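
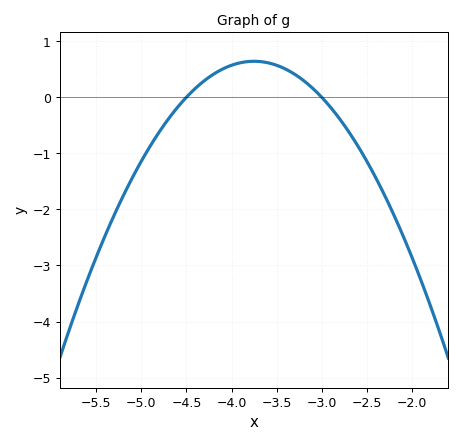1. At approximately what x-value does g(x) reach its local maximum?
-3.75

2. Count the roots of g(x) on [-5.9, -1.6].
2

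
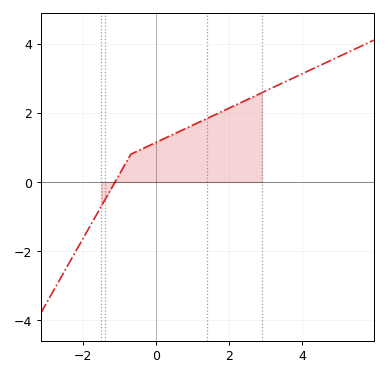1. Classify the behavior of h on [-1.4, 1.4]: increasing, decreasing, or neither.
increasing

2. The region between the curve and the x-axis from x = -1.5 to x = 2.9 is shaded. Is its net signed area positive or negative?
positive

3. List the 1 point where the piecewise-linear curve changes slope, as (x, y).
(-0.7, 0.8)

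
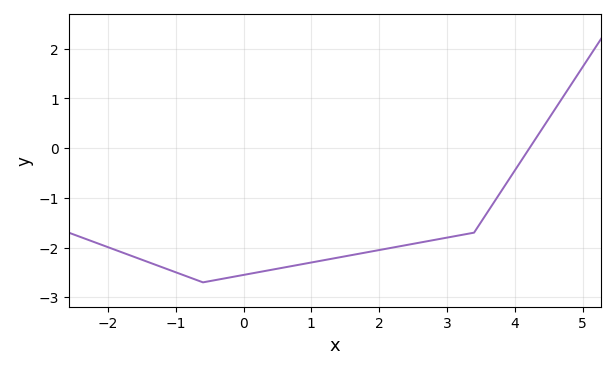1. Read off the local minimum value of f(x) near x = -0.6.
-2.7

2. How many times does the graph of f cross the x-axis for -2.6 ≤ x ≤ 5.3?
1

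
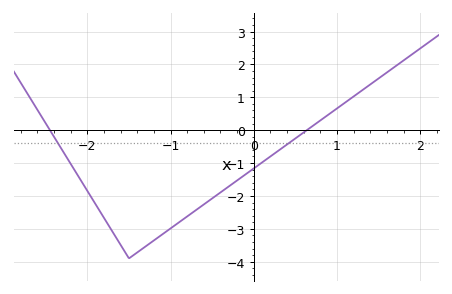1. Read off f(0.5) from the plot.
-0.251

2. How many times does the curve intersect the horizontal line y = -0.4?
2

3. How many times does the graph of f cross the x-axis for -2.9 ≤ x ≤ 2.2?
2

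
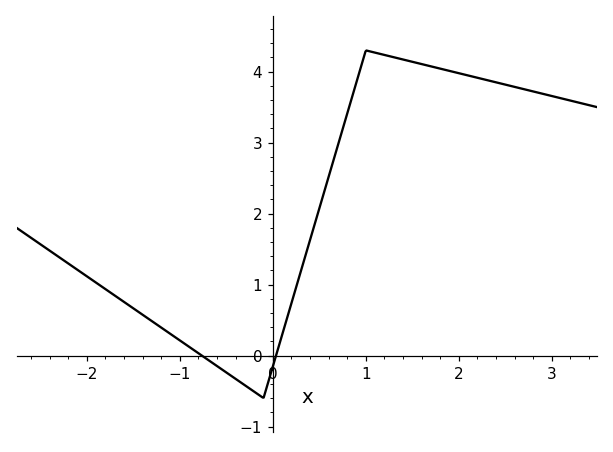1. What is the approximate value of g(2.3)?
3.9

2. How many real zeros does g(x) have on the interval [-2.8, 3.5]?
2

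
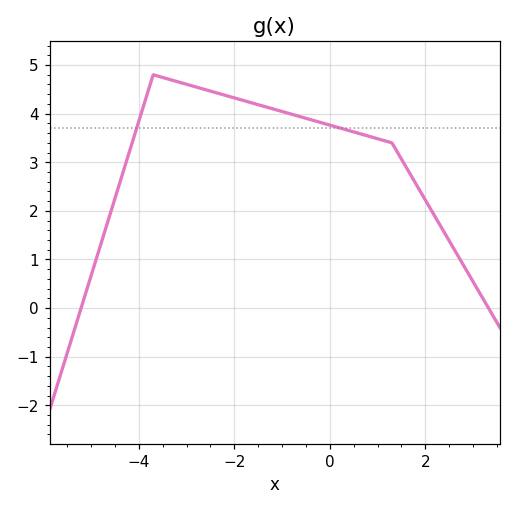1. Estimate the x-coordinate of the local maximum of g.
-3.6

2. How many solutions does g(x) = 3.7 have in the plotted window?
2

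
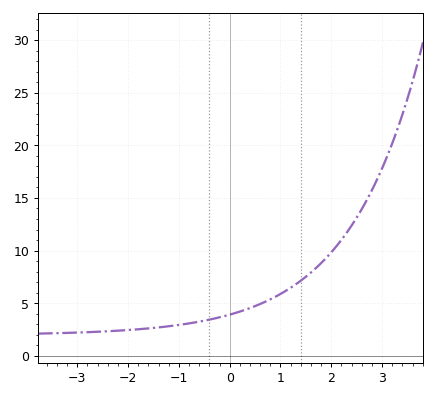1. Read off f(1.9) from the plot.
9.31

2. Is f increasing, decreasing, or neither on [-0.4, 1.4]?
increasing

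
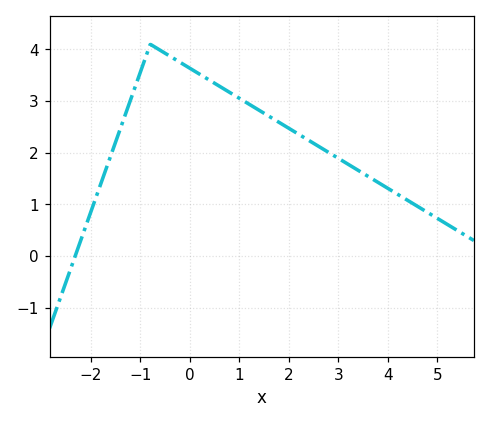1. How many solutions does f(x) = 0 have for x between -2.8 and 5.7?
1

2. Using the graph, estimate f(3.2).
1.8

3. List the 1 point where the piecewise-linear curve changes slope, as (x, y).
(-0.8, 4.1)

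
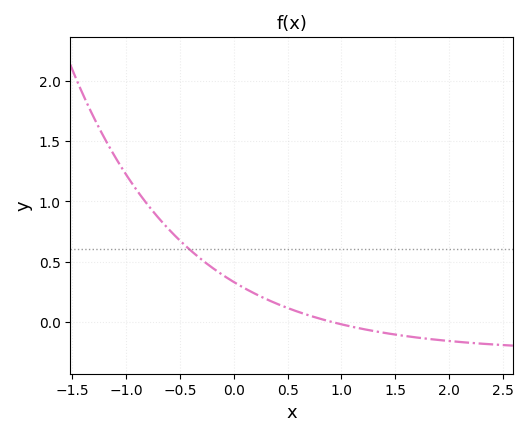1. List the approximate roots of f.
0.905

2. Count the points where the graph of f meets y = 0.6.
1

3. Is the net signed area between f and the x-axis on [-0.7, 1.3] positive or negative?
positive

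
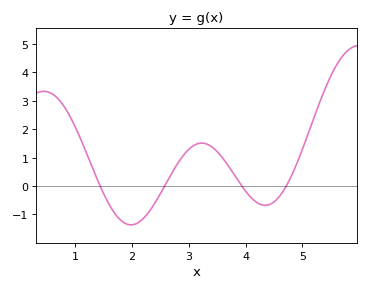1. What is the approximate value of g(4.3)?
-0.7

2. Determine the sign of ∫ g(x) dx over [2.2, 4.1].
positive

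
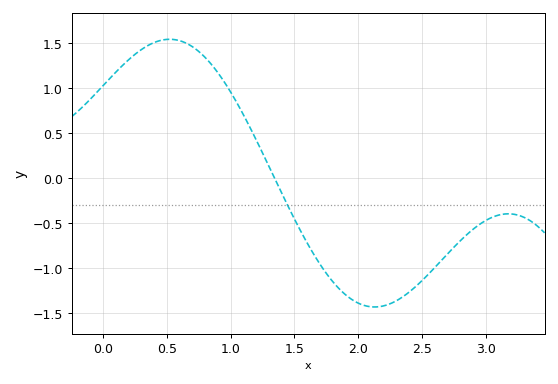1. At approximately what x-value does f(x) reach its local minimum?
2.13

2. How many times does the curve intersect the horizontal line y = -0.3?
1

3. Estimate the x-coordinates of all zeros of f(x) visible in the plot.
1.34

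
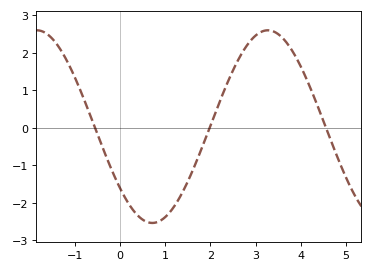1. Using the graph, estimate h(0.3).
-2.2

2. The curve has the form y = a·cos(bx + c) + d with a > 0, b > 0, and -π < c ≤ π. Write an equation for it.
y = 2.57cos(1.2x + 2.3) + 0.03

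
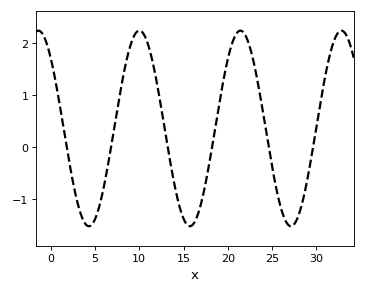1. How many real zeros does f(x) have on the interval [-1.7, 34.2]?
6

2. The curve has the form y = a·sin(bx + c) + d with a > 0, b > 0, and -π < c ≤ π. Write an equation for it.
y = 1.88sin(0.55x + 2.3) + 0.35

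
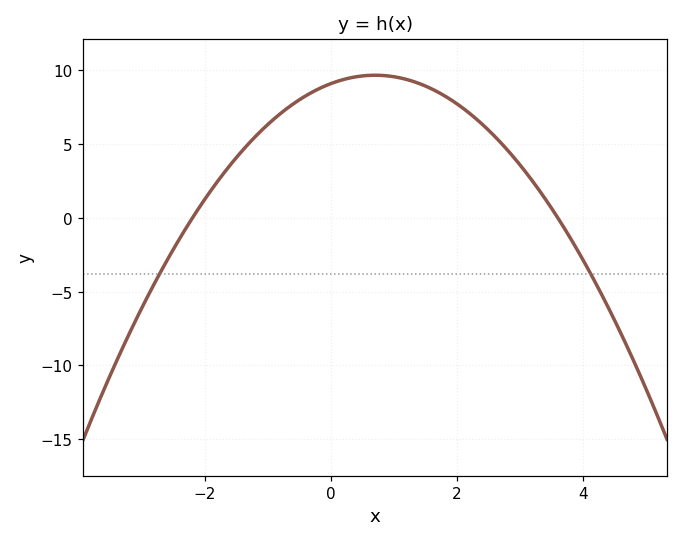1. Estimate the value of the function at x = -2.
1.5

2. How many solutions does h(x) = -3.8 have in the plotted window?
2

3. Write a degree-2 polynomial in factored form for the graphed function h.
y = -1.15(x + 2.2)(x - 3.6)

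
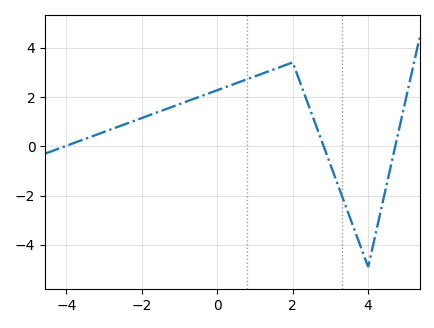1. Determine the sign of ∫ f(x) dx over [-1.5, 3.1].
positive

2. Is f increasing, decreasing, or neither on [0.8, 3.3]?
neither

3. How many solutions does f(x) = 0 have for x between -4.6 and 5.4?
3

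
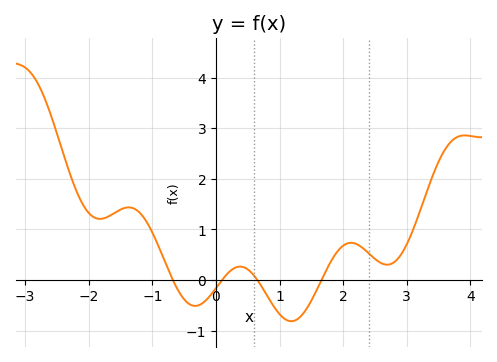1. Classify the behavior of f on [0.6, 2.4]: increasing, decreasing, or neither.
neither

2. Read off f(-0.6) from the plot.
-0.2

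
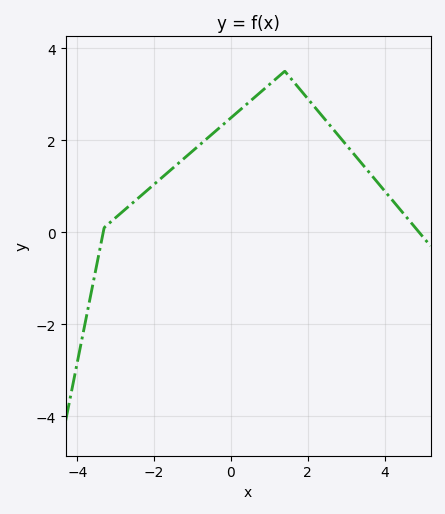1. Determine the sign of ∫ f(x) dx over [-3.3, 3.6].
positive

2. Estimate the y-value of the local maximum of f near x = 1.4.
3.5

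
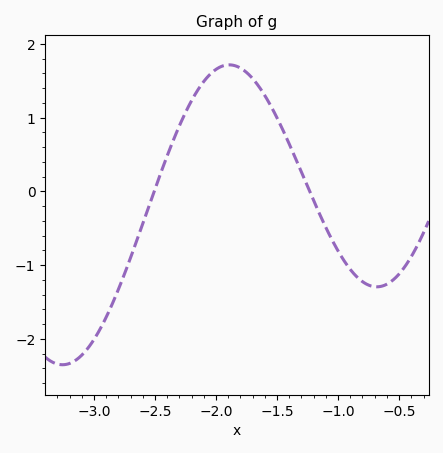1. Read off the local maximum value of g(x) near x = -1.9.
1.7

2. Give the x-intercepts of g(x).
-2.5, -1.25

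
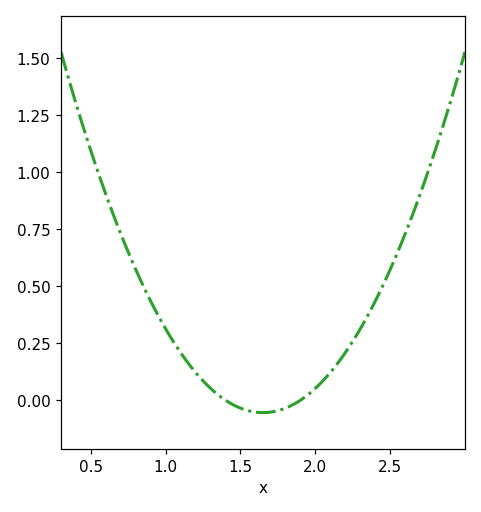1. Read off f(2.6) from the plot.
0.731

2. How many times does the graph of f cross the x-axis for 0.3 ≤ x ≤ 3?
2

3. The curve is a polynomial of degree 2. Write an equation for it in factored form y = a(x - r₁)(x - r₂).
y = 0.87(x - 1.4)(x - 1.9)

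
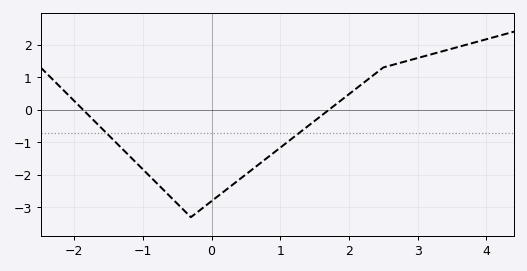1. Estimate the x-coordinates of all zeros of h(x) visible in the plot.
-1.87, 1.71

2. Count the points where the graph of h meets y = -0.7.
2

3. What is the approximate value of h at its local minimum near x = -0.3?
-3.3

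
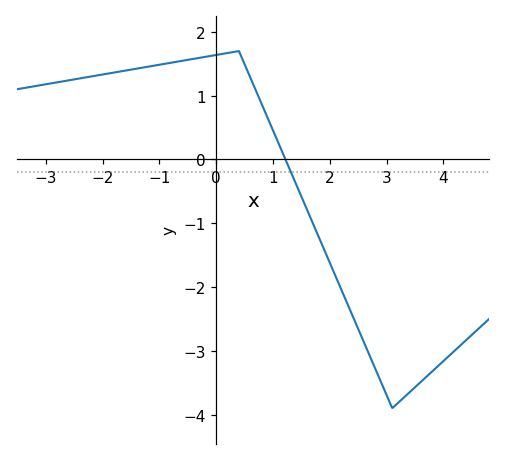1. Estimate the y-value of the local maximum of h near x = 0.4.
1.7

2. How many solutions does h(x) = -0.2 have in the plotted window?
1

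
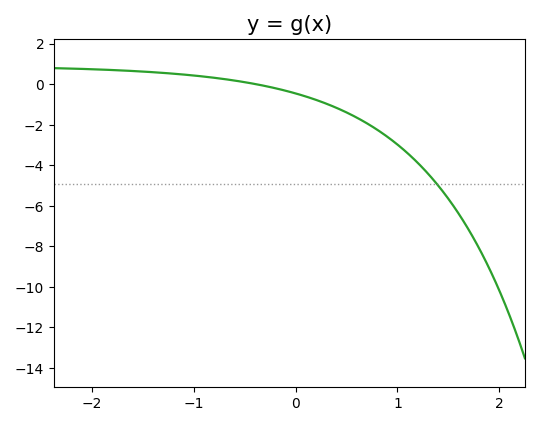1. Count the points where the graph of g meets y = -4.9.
1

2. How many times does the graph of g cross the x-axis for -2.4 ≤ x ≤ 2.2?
1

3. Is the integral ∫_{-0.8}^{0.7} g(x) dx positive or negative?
negative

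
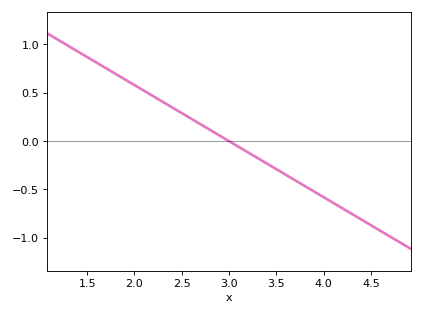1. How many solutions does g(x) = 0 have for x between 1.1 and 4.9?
1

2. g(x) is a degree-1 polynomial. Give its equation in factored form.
y = -0.58(x - 3)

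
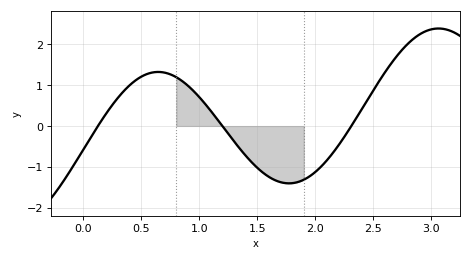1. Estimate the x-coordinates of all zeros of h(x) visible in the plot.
0.1, 1.2, 2.3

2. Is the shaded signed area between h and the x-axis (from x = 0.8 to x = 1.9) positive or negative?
negative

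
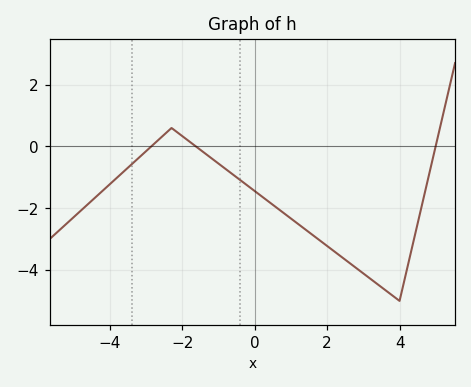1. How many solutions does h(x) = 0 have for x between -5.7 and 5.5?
3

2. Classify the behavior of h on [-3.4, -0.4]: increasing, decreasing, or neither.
neither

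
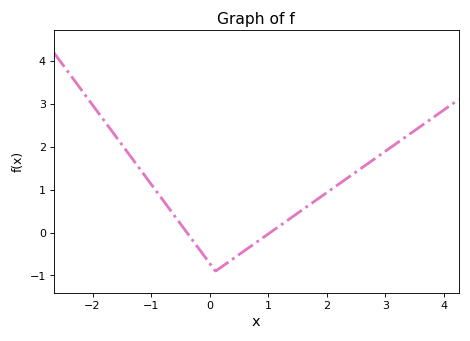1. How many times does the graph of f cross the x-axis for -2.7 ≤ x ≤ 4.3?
2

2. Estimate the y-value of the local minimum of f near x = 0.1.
-0.9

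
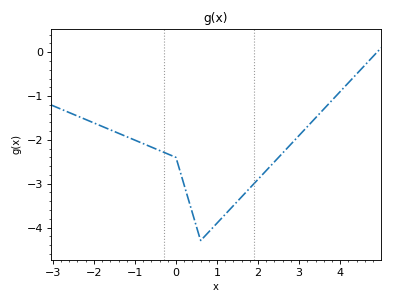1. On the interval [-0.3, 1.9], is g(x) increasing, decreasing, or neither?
neither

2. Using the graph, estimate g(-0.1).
-2.36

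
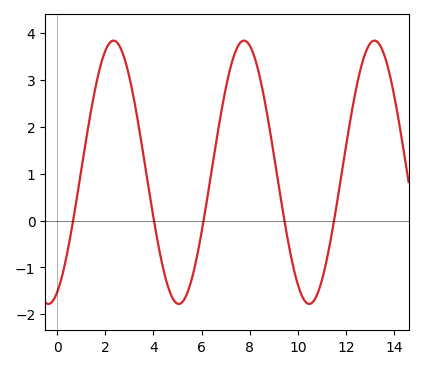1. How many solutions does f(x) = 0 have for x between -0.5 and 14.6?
5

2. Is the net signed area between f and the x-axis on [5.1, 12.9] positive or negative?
positive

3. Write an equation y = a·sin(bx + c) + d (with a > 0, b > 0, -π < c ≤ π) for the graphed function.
y = 2.81sin(1.16x - 1.15) + 1.03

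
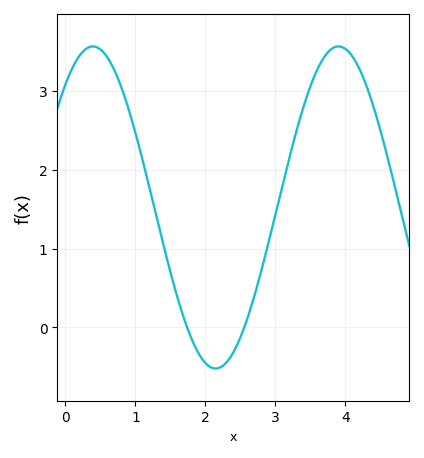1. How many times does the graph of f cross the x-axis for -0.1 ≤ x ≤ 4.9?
2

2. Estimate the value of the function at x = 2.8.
0.723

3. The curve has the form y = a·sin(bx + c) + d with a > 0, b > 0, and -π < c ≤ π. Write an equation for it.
y = 2.04sin(1.79x + 0.87) + 1.52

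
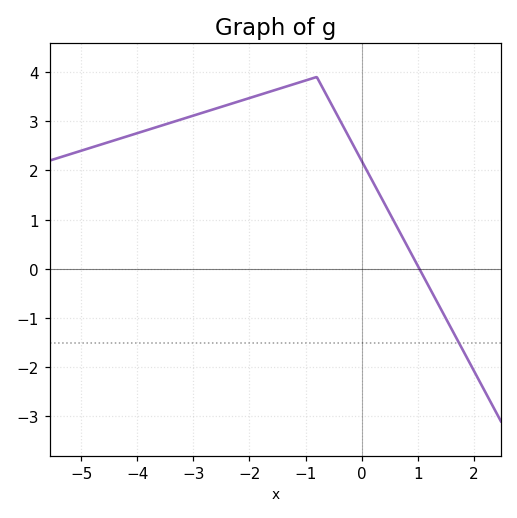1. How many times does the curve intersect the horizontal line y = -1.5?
1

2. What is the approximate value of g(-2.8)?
3.2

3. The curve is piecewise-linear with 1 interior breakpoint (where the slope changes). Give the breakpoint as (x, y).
(-0.8, 3.9)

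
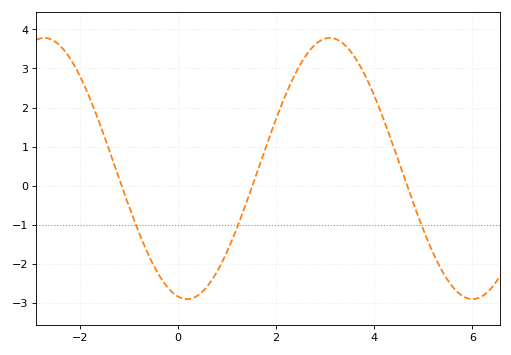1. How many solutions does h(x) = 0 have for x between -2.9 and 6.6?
3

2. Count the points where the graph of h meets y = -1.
3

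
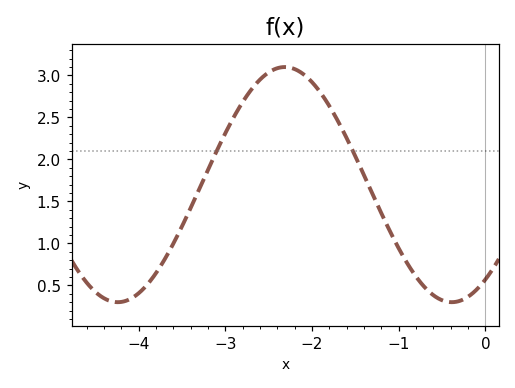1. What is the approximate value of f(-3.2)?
1.9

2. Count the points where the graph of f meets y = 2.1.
2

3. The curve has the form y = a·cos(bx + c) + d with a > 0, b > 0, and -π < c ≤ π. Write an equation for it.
y = 1.4cos(1.6x - 2.5) + 1.7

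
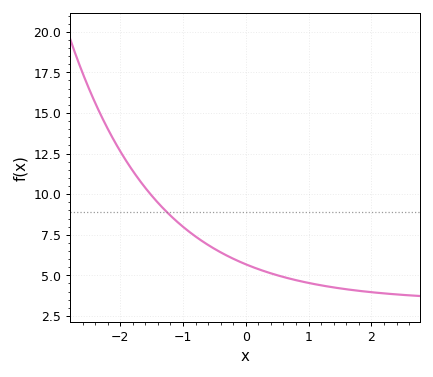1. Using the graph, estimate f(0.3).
5.25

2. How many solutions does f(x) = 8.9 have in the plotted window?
1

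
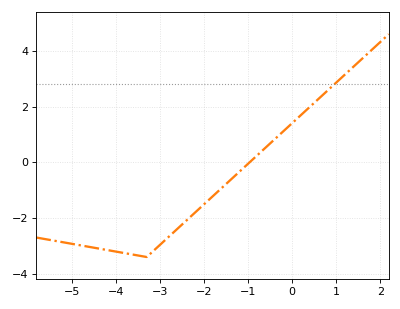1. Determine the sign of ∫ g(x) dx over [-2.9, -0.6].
negative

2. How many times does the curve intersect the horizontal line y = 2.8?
1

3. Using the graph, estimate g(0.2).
1.7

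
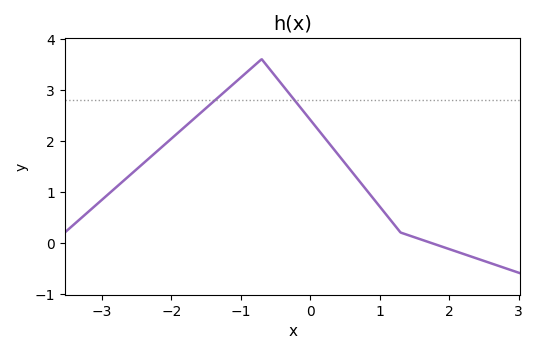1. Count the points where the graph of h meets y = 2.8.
2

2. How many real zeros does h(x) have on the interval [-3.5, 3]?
1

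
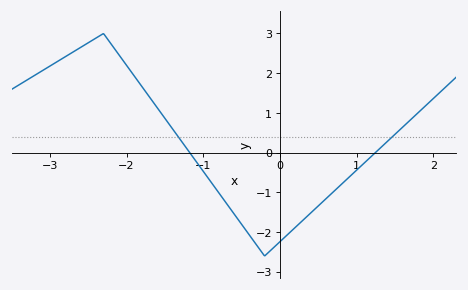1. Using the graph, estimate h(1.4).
0.282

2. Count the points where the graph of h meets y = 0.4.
2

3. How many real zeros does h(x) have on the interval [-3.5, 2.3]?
2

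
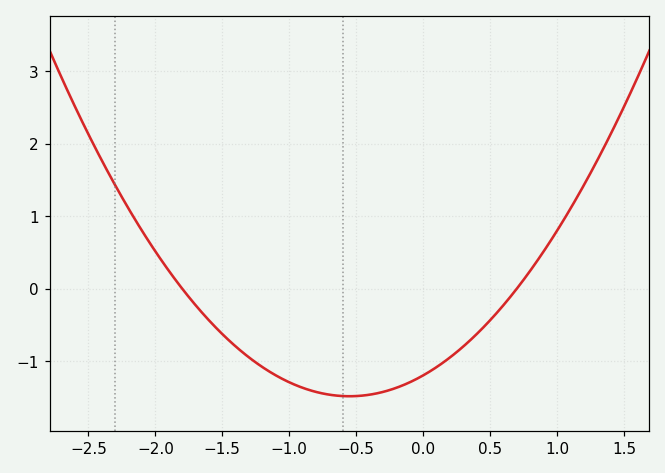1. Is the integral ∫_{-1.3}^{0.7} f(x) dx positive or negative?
negative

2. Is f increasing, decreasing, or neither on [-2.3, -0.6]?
decreasing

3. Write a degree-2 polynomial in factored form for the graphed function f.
y = 0.95(x + 1.8)(x - 0.7)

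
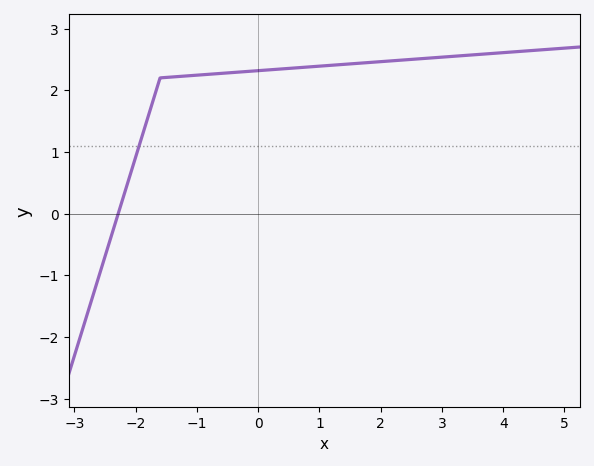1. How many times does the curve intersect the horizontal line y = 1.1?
1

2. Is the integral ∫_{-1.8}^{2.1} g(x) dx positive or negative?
positive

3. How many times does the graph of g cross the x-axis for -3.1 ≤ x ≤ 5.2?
1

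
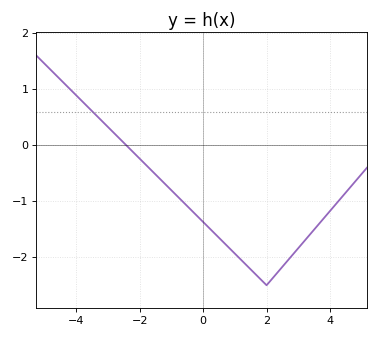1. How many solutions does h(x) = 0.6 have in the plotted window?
1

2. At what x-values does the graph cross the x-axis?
-2.4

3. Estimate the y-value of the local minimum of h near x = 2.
-2.5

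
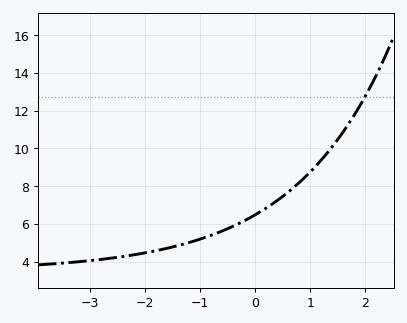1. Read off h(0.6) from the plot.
7.6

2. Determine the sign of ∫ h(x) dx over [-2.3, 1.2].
positive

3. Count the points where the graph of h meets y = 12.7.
1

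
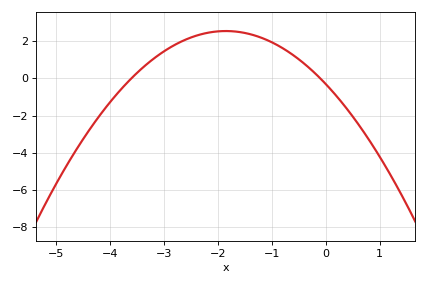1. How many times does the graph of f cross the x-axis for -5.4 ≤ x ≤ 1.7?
2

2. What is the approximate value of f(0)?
-0.299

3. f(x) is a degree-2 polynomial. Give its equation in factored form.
y = -0.83(x + 3.6)(x + 0.1)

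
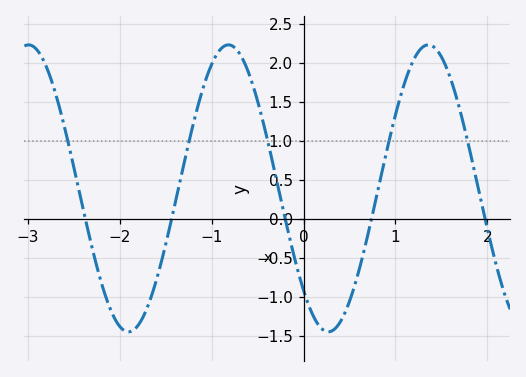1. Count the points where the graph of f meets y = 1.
5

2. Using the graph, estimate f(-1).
1.98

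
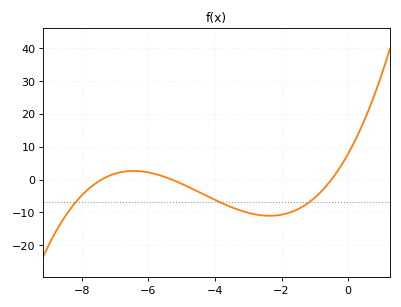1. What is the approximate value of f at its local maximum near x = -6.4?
3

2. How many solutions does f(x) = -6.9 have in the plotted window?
3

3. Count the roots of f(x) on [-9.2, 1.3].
3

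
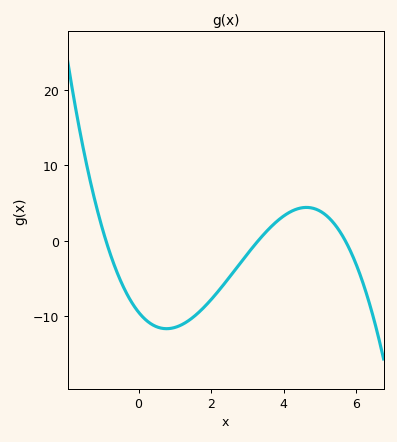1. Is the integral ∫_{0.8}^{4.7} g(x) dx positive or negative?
negative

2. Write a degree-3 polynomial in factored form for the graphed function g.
y = -0.56(x + 0.9)(x - 3.3)(x - 5.7)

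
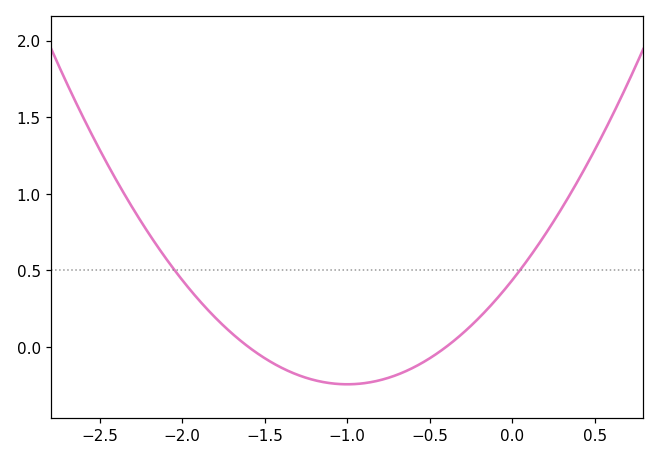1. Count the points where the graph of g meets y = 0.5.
2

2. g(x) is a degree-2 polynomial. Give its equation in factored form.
y = 0.68(x + 1.6)(x + 0.4)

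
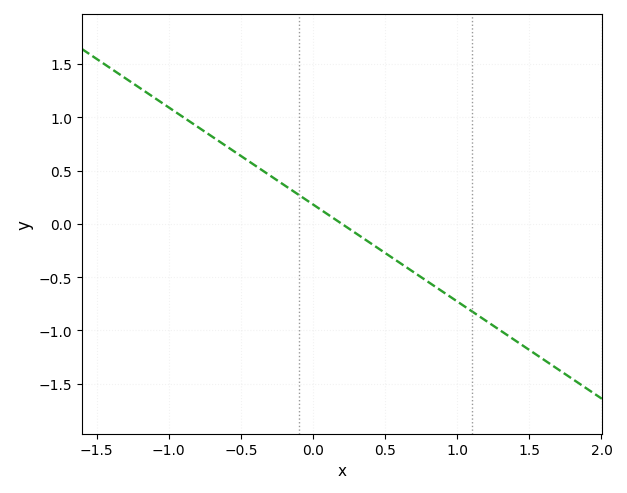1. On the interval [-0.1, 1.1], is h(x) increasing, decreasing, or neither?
decreasing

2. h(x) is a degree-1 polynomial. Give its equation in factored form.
y = -0.91(x - 0.2)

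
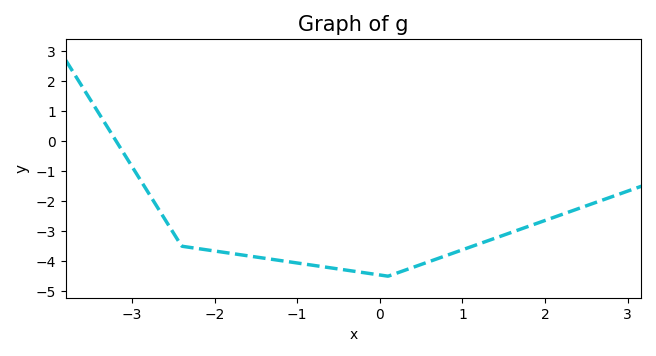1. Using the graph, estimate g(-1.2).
-3.98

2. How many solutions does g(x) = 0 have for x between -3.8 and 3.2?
1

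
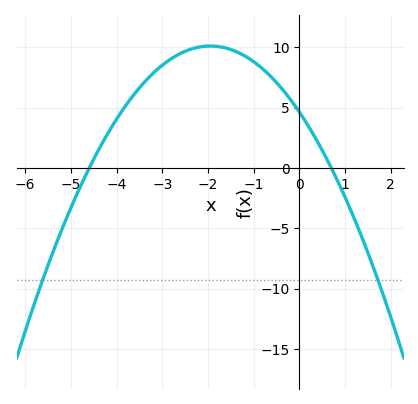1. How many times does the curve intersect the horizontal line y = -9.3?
2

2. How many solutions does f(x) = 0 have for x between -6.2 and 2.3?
2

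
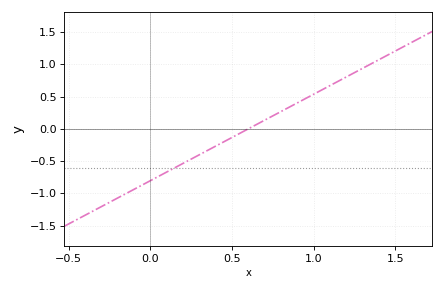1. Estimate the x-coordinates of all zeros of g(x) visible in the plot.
0.6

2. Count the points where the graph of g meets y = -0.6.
1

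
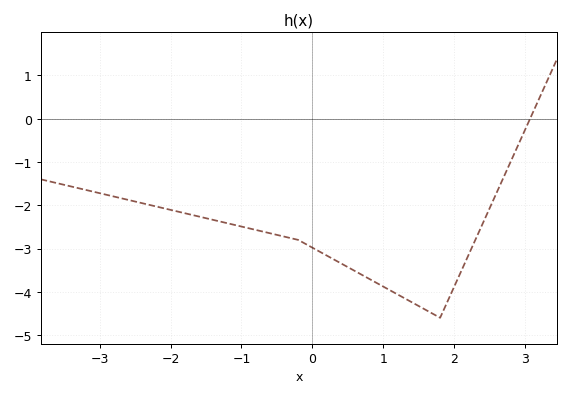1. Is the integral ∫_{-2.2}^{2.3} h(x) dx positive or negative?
negative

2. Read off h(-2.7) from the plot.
-1.84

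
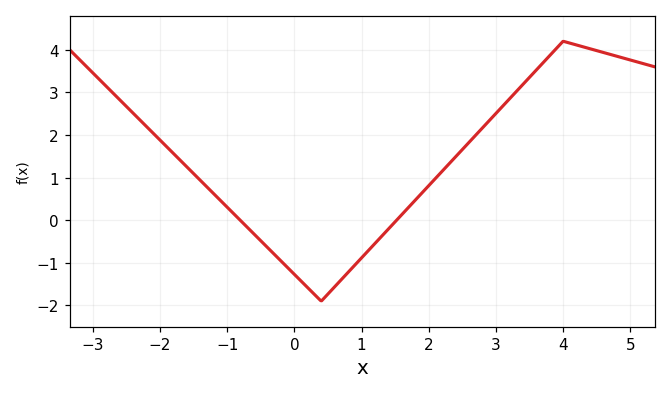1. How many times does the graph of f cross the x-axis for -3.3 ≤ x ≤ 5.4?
2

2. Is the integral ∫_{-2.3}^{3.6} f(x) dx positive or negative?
positive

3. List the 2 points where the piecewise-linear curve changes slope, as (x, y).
(0.4, -1.9); (4, 4.2)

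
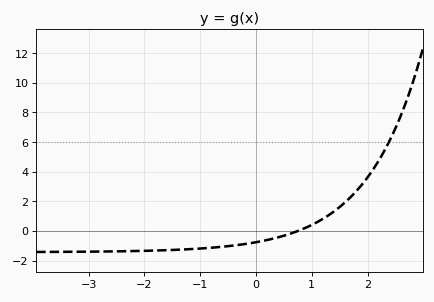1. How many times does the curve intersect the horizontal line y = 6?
1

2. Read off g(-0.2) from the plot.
-0.8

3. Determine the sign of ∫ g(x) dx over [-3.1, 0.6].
negative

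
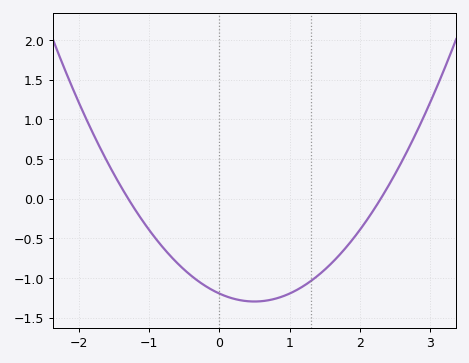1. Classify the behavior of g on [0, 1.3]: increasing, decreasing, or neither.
neither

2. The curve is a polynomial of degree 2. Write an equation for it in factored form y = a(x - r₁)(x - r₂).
y = 0.4(x + 1.3)(x - 2.3)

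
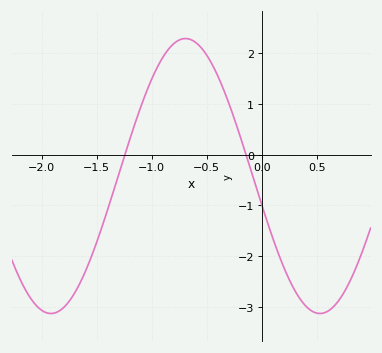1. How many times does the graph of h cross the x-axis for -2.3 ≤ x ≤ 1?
2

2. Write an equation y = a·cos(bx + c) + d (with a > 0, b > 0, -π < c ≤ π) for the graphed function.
y = 2.71cos(2.57x + 1.78) - 0.42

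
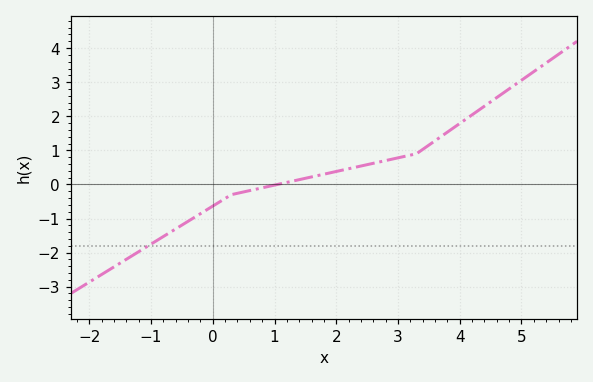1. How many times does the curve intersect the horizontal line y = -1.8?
1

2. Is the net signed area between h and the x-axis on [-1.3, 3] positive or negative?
negative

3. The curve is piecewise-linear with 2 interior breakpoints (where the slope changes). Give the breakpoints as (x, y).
(0.3, -0.3); (3.3, 0.9)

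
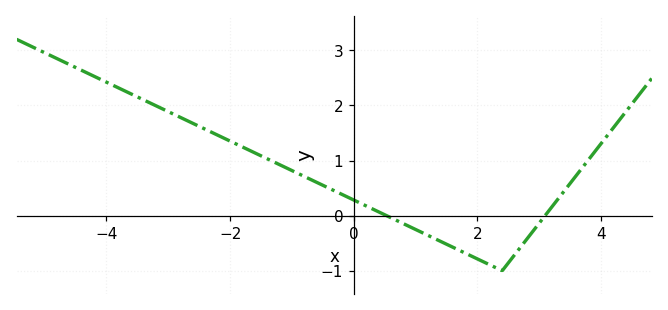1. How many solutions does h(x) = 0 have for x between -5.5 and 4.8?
2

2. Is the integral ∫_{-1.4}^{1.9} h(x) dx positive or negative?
positive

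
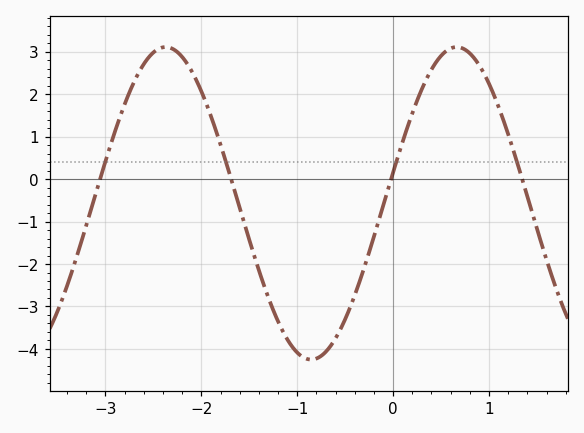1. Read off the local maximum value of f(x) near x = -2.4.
3.11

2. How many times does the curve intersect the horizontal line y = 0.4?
4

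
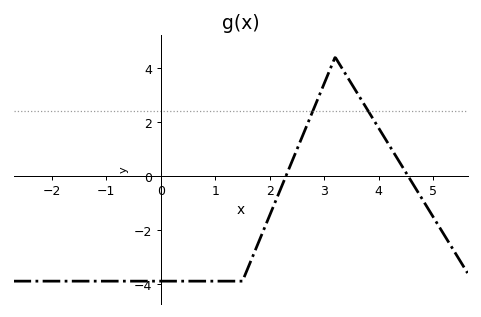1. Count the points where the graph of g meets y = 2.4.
2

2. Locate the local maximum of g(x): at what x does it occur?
3.2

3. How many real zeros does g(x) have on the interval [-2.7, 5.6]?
2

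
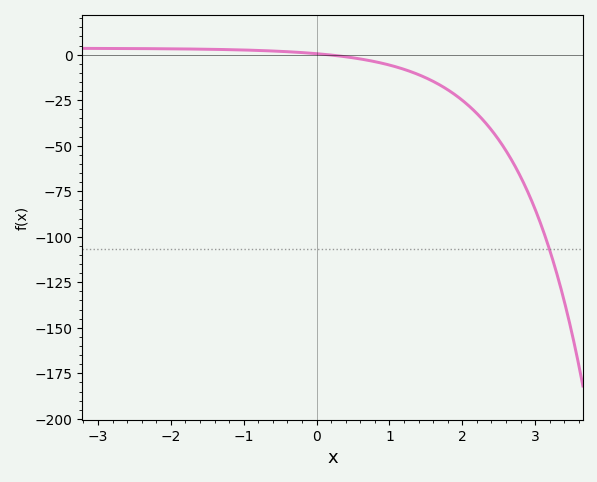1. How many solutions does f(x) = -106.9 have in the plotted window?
1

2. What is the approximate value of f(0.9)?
-5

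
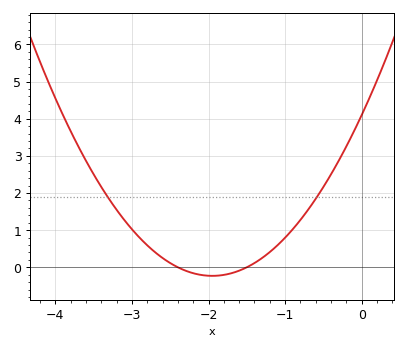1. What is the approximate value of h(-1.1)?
0.6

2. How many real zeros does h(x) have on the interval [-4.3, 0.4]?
2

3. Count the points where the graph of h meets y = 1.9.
2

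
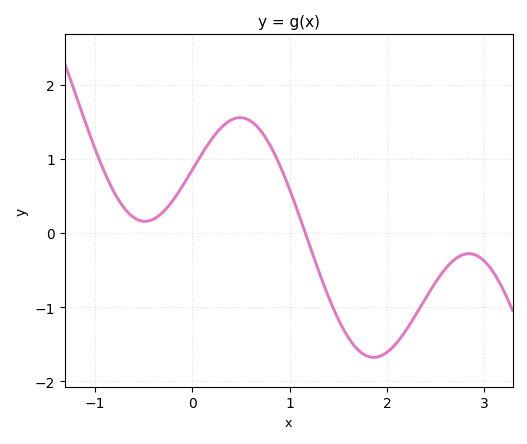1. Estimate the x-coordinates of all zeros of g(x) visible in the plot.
1.2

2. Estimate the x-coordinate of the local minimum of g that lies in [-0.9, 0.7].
-0.5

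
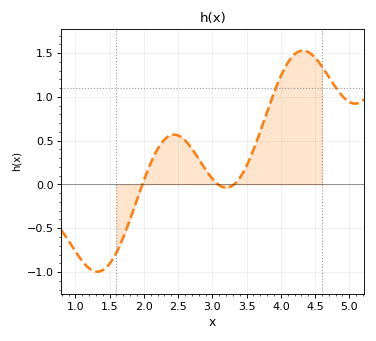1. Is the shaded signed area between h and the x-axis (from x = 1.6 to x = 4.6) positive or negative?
positive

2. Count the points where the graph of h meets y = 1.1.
2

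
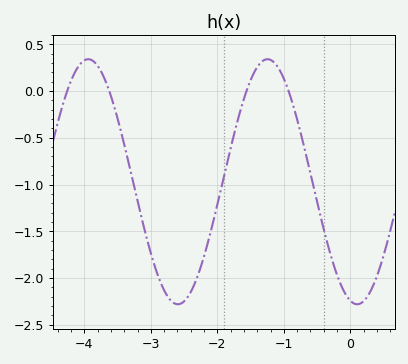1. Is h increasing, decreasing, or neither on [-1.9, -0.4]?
neither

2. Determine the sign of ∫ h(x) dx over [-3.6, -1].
negative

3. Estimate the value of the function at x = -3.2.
-1.18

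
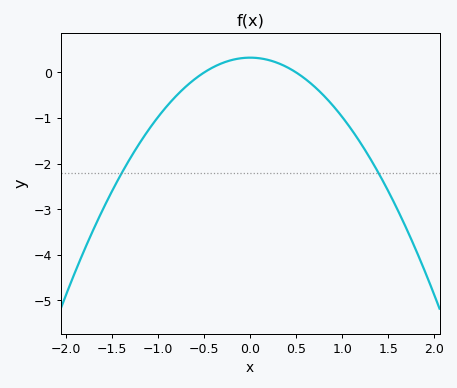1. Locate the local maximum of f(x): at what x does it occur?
0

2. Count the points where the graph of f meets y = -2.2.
2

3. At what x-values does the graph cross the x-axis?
-0.5, 0.5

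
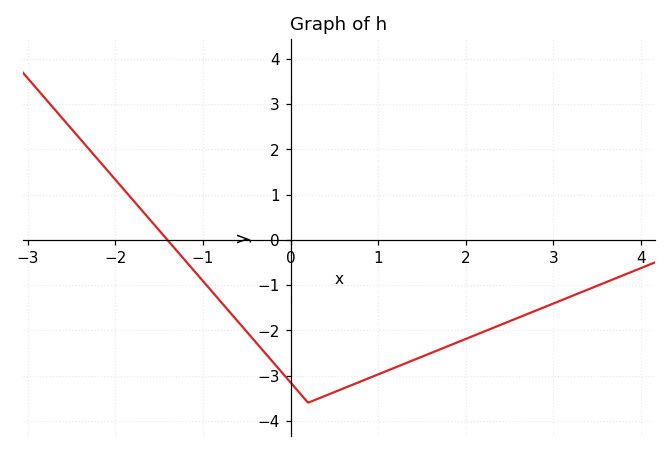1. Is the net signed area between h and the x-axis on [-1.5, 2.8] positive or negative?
negative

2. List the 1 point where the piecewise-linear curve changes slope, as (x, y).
(0.2, -3.6)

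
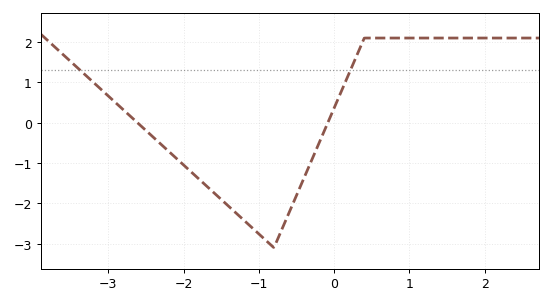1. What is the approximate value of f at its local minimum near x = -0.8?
-3.1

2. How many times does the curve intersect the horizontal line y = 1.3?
2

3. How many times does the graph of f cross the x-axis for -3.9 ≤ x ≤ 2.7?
2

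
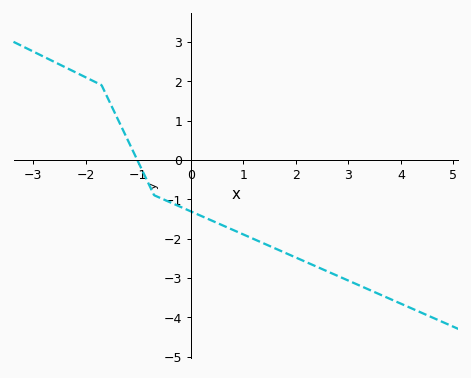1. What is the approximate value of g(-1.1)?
0.2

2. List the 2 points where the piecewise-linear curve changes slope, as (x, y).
(-1.7, 1.9); (-0.7, -0.9)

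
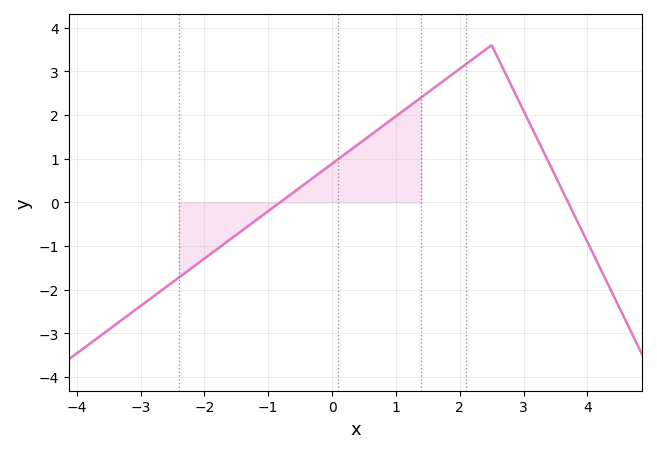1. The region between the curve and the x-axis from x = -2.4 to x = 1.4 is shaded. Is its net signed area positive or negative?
positive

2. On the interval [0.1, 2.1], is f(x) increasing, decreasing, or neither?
increasing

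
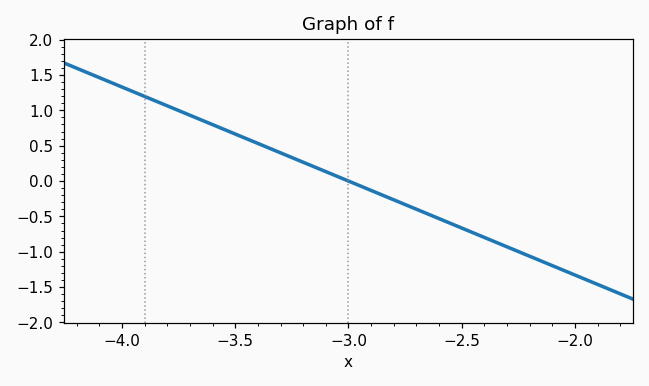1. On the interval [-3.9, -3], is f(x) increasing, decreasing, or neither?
decreasing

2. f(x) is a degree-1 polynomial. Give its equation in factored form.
y = -1.33(x + 3)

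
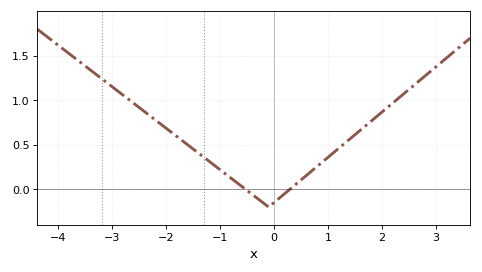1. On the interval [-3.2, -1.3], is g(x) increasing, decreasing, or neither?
decreasing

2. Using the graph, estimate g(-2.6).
0.95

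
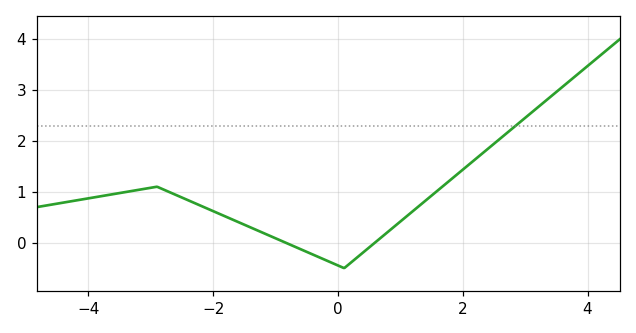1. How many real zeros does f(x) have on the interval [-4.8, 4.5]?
2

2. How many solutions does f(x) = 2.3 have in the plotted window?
1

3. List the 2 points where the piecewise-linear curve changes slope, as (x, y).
(-2.9, 1.1); (0.1, -0.5)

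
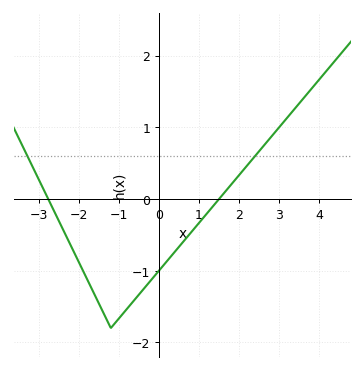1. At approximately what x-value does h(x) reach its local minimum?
-1.2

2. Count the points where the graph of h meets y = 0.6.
2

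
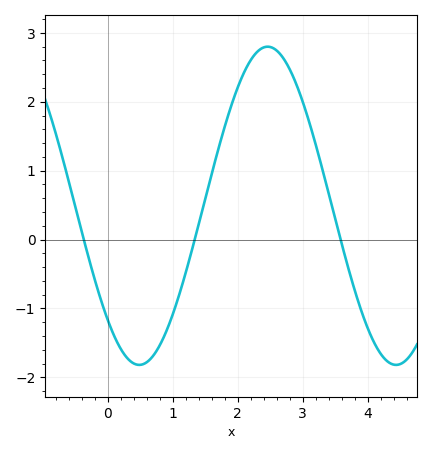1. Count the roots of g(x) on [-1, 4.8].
3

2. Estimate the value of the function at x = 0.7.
-1.69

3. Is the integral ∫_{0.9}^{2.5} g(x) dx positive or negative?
positive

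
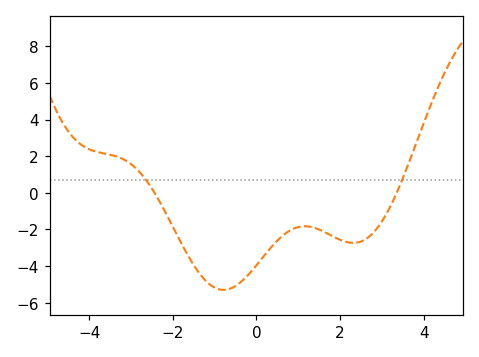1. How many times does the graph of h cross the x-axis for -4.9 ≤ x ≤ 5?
2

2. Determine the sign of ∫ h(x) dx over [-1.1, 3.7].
negative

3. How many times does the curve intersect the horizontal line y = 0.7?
2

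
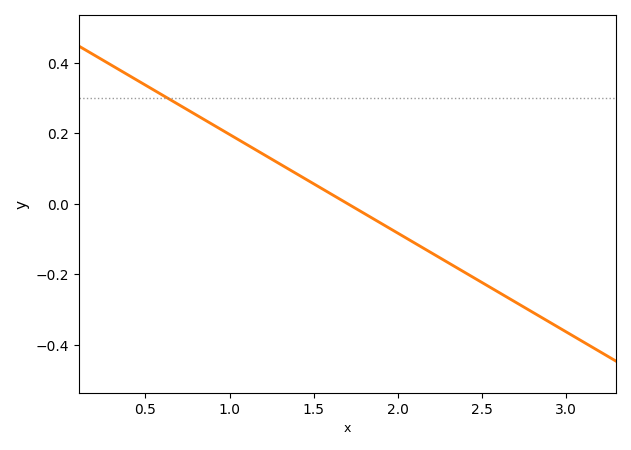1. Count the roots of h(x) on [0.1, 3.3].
1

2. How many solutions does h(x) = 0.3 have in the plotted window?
1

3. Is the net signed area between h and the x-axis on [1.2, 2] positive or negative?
positive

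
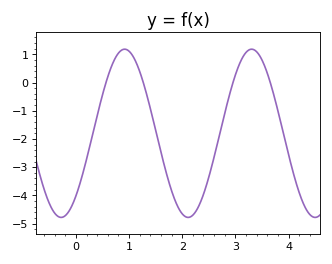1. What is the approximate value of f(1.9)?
-4.3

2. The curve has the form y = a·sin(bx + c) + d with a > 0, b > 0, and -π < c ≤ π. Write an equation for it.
y = 2.98sin(2.6x - 0.84) - 1.8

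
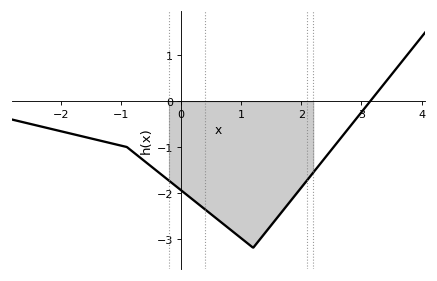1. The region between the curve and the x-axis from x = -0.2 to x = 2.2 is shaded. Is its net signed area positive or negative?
negative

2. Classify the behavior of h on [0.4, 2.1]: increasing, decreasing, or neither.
neither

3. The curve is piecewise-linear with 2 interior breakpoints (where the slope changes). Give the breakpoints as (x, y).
(-0.9, -1); (1.2, -3.2)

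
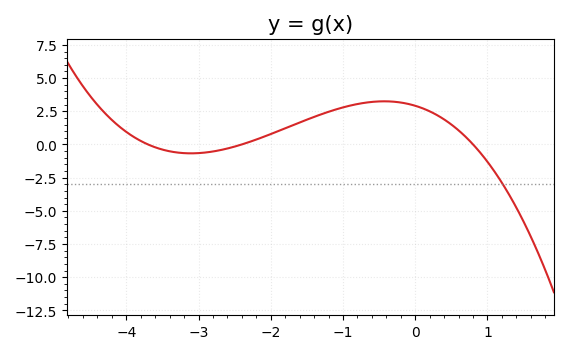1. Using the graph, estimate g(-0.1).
3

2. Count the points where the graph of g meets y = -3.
1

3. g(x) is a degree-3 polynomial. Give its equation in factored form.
y = -0.41(x + 3.7)(x + 2.4)(x - 0.8)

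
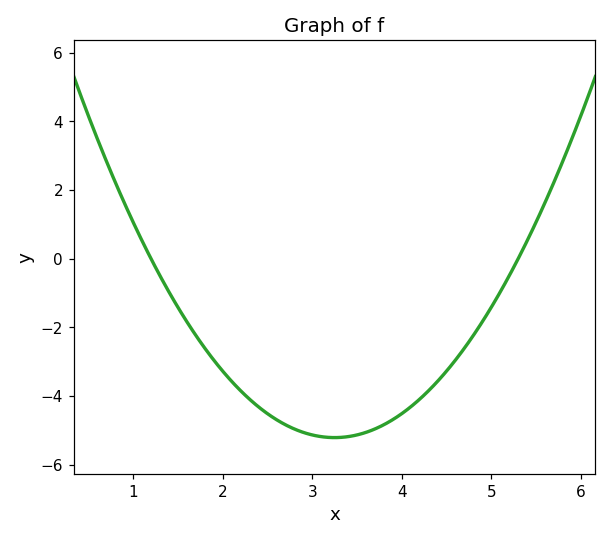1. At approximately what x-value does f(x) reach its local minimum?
3.25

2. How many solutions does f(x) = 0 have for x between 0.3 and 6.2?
2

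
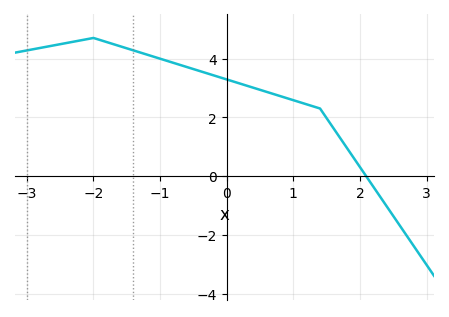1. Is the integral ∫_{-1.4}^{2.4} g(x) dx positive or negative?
positive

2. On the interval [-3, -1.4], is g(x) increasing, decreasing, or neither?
neither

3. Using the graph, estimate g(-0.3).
3.5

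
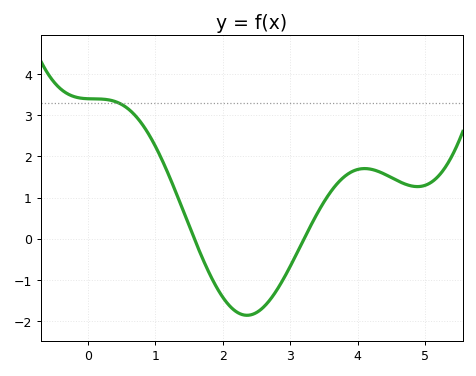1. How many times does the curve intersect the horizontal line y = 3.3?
1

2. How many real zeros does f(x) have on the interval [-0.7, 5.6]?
2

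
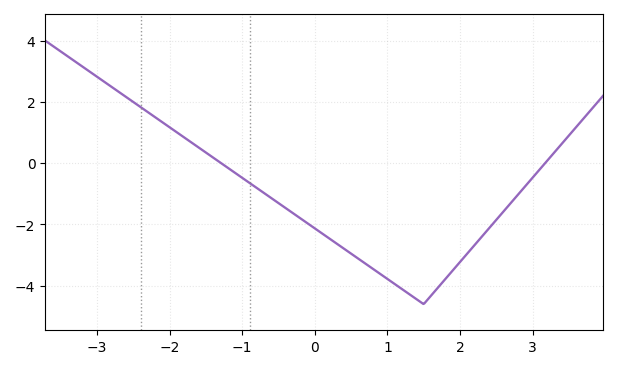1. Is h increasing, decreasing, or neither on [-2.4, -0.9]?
decreasing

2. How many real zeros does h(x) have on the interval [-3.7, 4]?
2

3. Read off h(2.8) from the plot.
-1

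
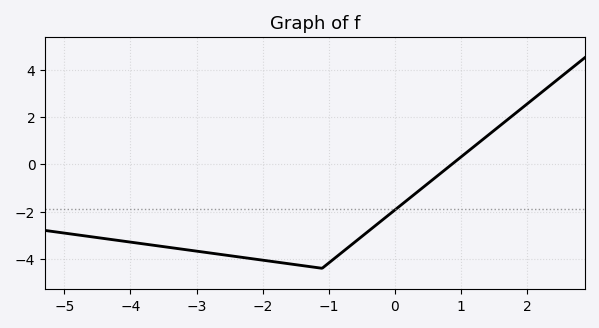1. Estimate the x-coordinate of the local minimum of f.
-1.1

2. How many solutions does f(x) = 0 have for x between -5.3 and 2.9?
1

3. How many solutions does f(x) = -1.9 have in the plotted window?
1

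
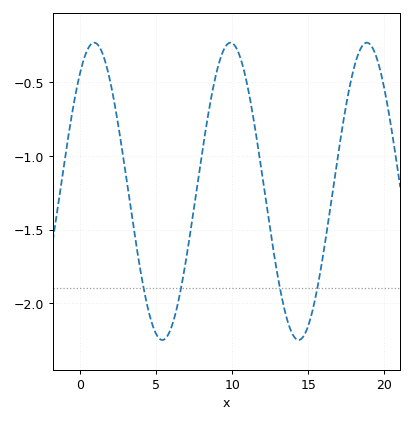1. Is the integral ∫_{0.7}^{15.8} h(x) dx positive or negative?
negative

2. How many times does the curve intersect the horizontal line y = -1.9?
4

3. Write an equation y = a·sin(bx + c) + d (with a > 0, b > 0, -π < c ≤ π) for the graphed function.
y = 1.01sin(0.7x + 0.94) - 1.24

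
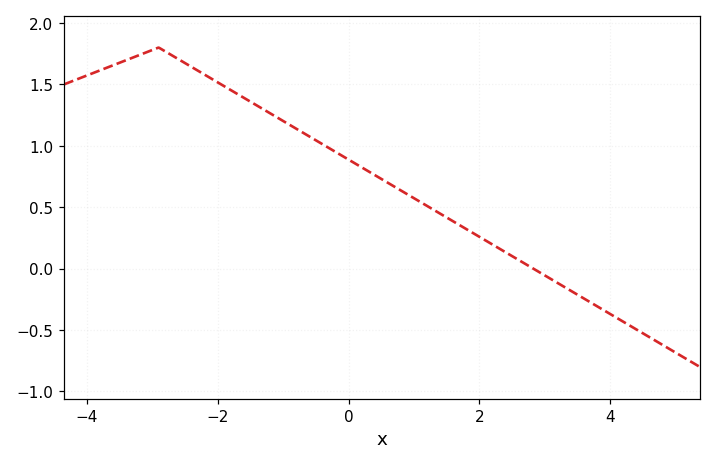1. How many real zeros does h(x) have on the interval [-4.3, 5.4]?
1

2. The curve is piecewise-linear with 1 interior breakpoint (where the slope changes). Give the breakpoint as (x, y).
(-2.9, 1.8)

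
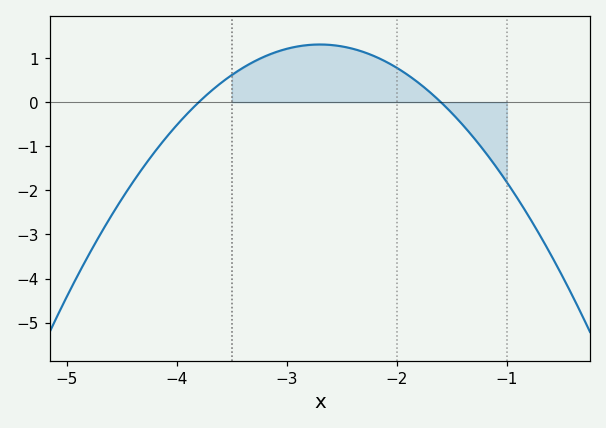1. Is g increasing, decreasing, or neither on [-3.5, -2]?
neither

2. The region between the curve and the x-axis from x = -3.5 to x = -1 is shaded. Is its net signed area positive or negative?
positive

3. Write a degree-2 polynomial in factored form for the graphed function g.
y = -1.08(x + 3.8)(x + 1.6)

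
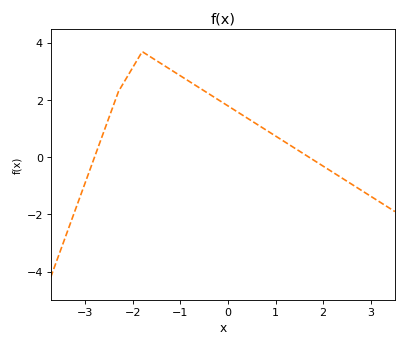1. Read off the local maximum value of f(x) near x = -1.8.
3.6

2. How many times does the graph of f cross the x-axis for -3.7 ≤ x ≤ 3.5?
2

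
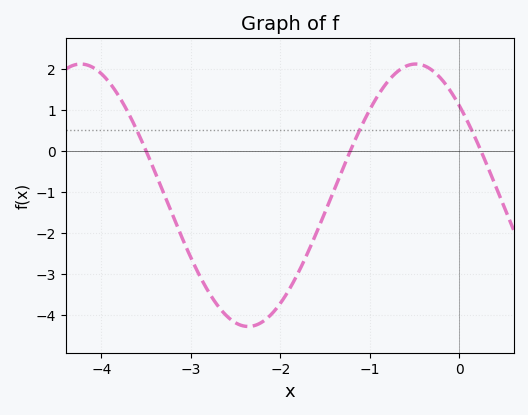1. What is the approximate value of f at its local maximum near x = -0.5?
2.1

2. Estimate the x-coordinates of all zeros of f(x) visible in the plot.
-3.5, -1.2, 0.2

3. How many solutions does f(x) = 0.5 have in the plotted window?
3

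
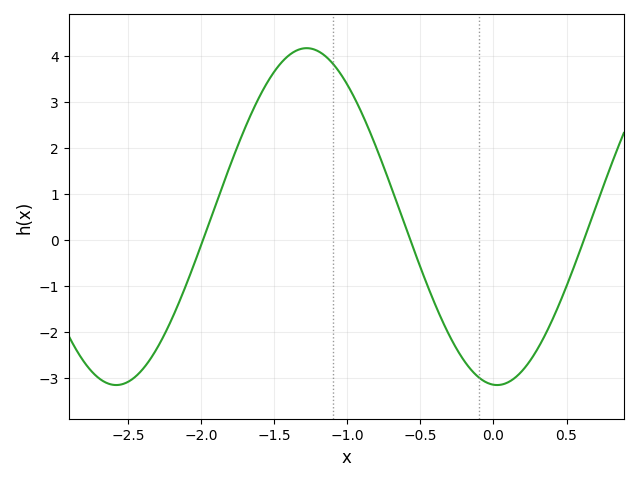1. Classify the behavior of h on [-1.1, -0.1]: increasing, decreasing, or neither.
decreasing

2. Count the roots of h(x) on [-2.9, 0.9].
3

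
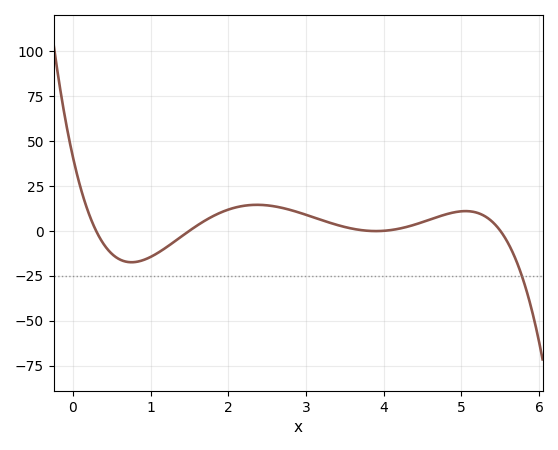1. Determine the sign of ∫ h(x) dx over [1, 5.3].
positive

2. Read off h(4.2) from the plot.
2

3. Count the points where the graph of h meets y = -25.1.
1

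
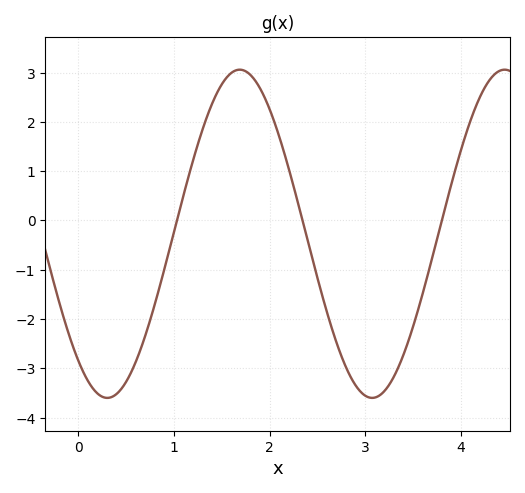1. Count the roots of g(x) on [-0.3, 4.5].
3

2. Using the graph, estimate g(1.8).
3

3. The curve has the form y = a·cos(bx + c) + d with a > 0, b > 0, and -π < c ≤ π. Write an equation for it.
y = 3.33cos(2.3x + 2.5) - 0.27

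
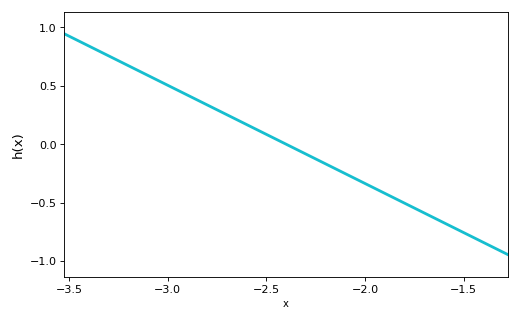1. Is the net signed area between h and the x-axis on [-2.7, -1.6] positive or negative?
negative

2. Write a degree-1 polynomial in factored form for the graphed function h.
y = -0.84(x + 2.4)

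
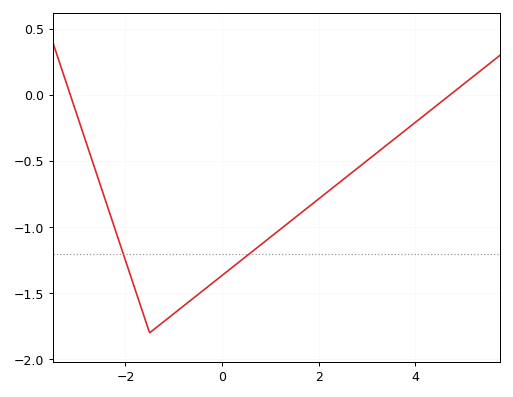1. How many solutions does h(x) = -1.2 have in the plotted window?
2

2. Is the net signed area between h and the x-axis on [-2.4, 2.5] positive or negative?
negative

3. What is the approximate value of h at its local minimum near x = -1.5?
-1.8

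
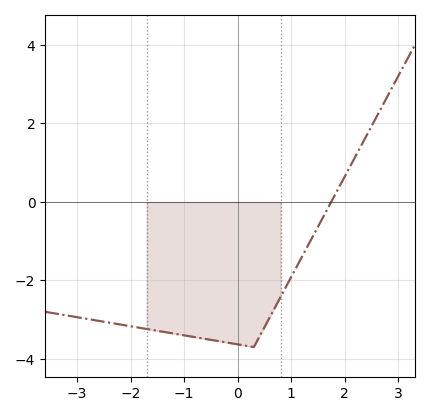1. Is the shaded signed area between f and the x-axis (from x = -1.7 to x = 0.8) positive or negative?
negative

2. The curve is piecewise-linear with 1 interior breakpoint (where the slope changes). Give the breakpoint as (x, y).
(0.3, -3.7)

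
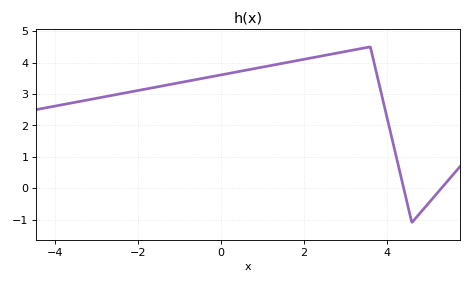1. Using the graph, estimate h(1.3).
3.9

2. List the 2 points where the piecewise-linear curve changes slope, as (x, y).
(3.6, 4.5); (4.6, -1.1)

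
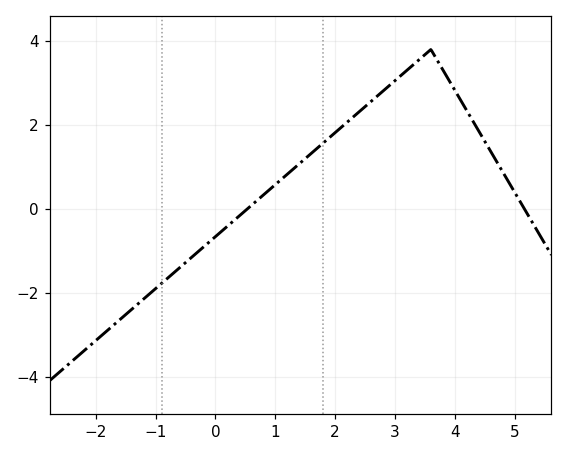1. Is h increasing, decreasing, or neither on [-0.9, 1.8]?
increasing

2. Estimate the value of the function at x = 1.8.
1.57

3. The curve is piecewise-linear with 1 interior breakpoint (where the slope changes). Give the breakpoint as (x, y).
(3.6, 3.8)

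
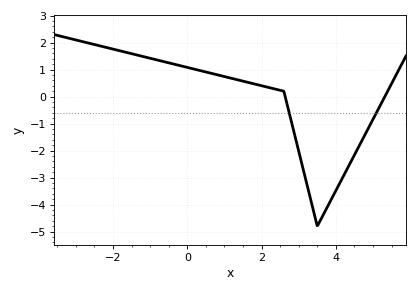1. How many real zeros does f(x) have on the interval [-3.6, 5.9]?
2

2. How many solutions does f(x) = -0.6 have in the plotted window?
2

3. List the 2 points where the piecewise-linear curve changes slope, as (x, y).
(2.6, 0.2); (3.5, -4.8)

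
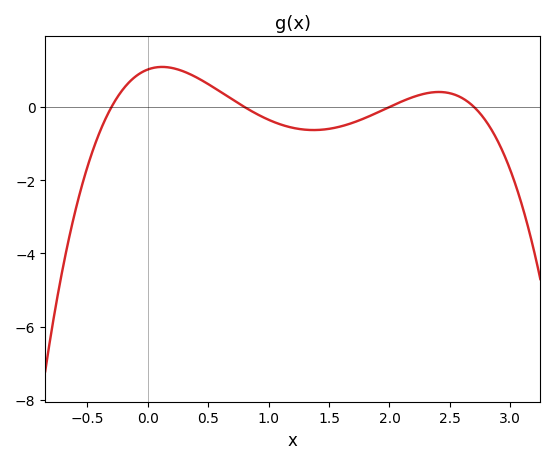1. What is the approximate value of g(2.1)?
0.148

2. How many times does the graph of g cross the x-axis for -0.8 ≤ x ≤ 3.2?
4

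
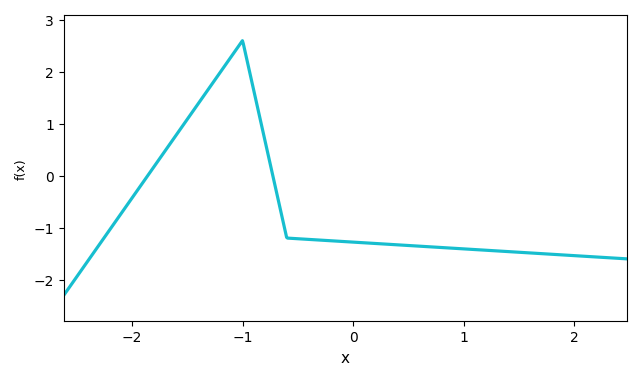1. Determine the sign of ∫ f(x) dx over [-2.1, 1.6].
negative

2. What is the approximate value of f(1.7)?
-1.5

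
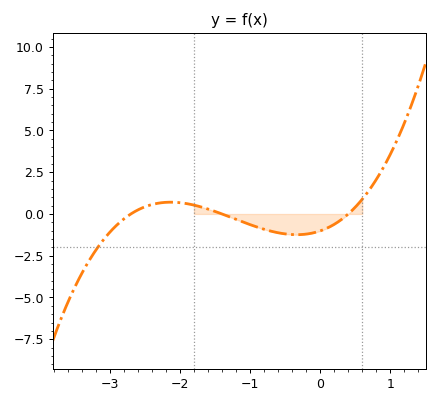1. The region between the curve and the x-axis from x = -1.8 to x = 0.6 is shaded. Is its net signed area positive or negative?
negative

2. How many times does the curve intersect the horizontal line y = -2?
1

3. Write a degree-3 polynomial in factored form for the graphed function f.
y = 0.67(x + 2.7)(x + 1.4)(x - 0.4)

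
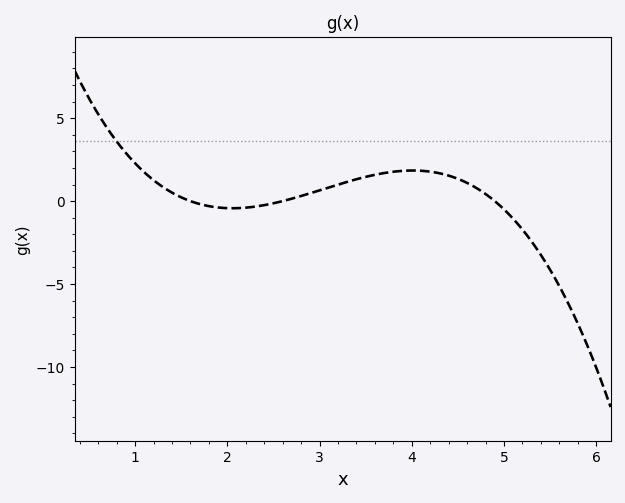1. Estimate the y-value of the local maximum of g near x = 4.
2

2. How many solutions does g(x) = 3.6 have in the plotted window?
1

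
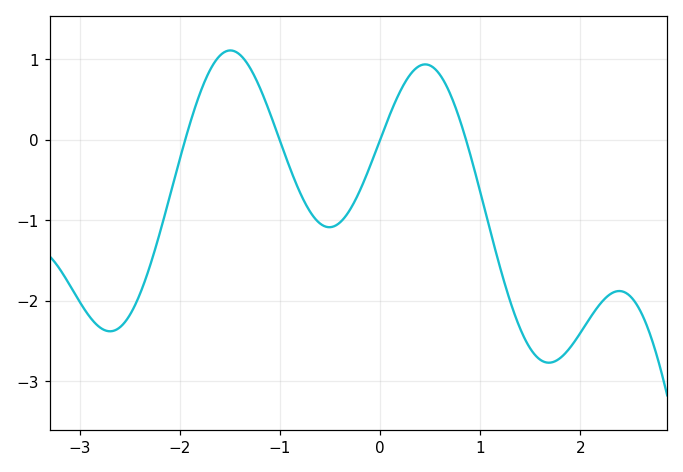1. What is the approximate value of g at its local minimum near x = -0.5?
-1.1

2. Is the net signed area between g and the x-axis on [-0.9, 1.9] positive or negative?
negative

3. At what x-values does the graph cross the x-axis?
-1.9, -1, 0, 0.9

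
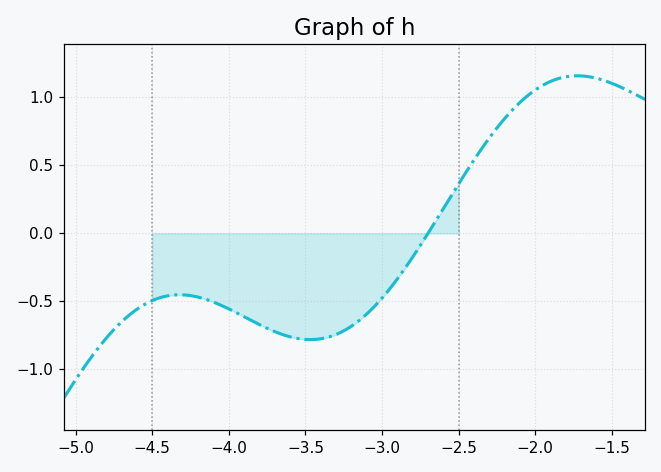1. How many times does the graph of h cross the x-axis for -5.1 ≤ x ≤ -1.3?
1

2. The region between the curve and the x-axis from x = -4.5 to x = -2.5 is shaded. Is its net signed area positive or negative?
negative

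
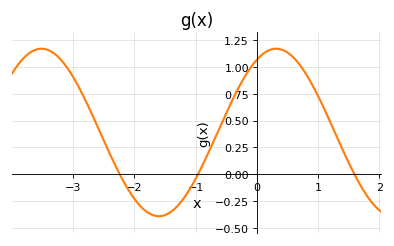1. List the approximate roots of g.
-2.2, -1, 1.6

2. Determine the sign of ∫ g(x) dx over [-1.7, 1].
positive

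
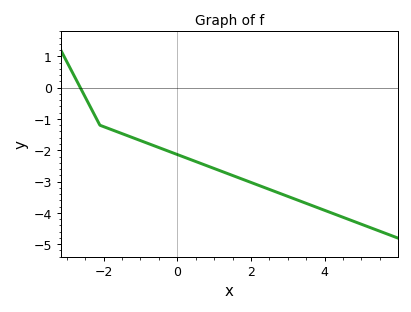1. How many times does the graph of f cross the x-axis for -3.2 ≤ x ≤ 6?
1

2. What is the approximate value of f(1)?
-2.58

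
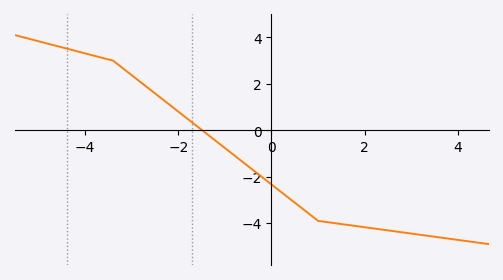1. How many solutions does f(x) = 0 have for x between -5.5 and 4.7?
1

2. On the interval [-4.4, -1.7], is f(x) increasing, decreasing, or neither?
decreasing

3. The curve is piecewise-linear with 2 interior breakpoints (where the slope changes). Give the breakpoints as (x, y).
(-3.4, 3); (1, -3.9)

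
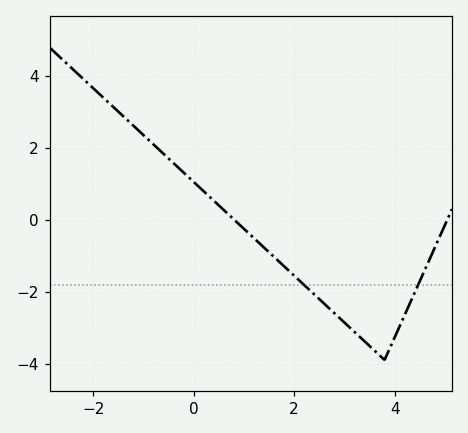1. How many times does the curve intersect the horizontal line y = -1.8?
2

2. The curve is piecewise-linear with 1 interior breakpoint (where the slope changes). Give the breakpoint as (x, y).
(3.8, -3.9)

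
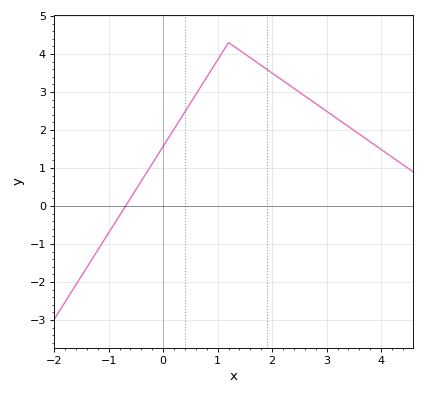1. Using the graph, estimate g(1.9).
3.6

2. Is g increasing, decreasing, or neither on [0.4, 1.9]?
neither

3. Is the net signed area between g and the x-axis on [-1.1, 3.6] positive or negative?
positive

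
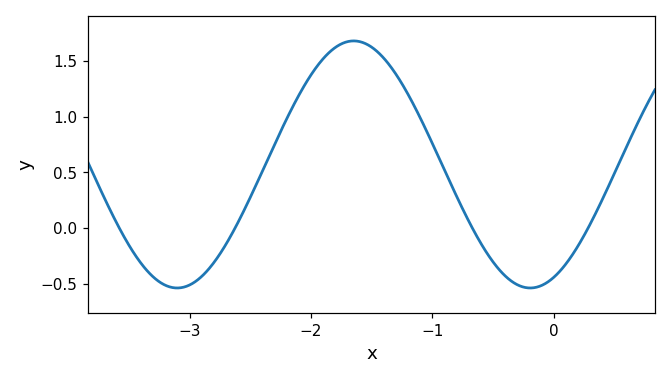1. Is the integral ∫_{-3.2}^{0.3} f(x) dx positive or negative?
positive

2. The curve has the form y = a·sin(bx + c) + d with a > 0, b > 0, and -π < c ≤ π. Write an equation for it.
y = 1.11sin(2.2x - 1.2) + 0.57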